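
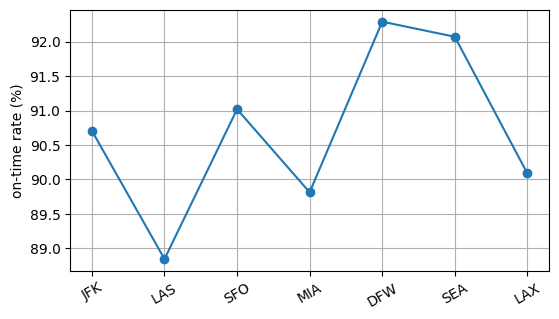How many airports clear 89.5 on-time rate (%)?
6

Above 89.5: JFK, SFO, MIA, DFW, SEA, LAX.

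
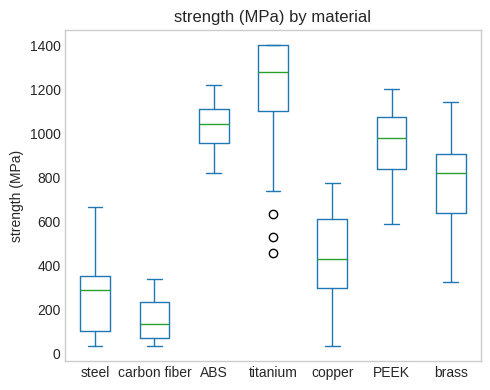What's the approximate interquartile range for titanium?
Q3 ≈ 1400, Q1 ≈ 1100; IQR ≈ 300.

≈ 300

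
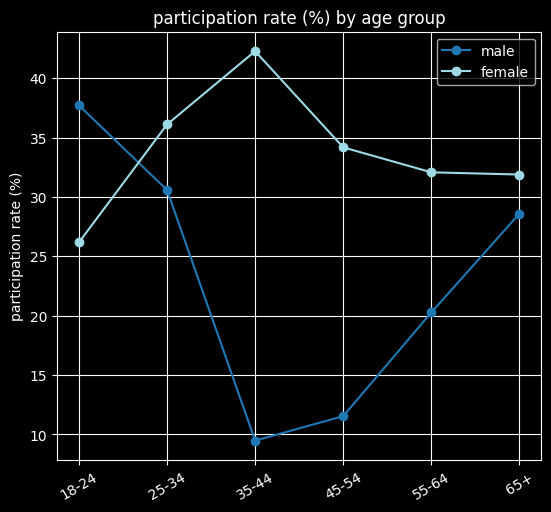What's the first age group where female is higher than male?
25-34

18-24: female ≈ 25 vs male ≈ 40 (not yet); 25-34: female ≈ 35 vs male ≈ 30 (first crossover).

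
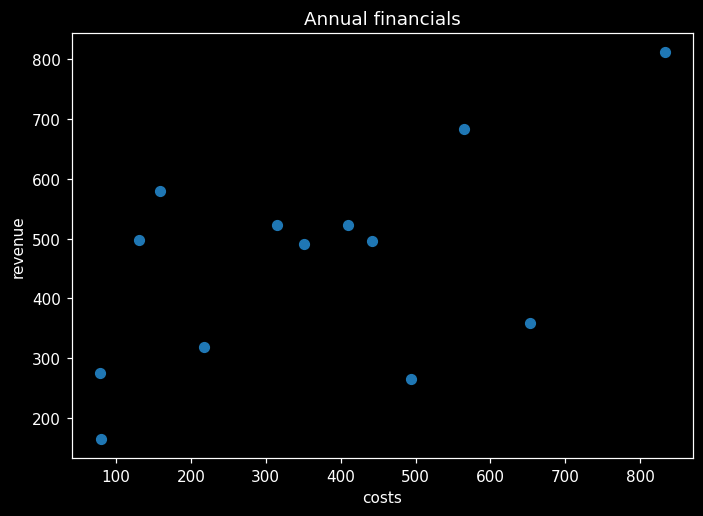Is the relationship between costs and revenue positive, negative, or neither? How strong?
positive, moderate

Points are positively correlated; moderate (|r| ≈ 0.6).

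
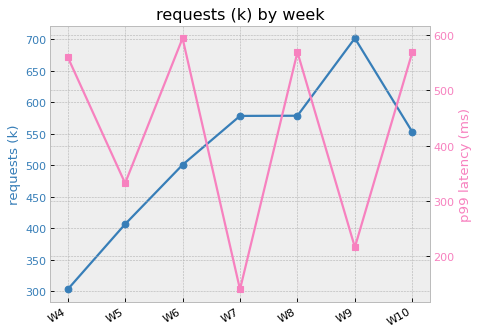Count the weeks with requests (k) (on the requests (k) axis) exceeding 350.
Above 350: W5, W6, W7, W8, W9, W10.

6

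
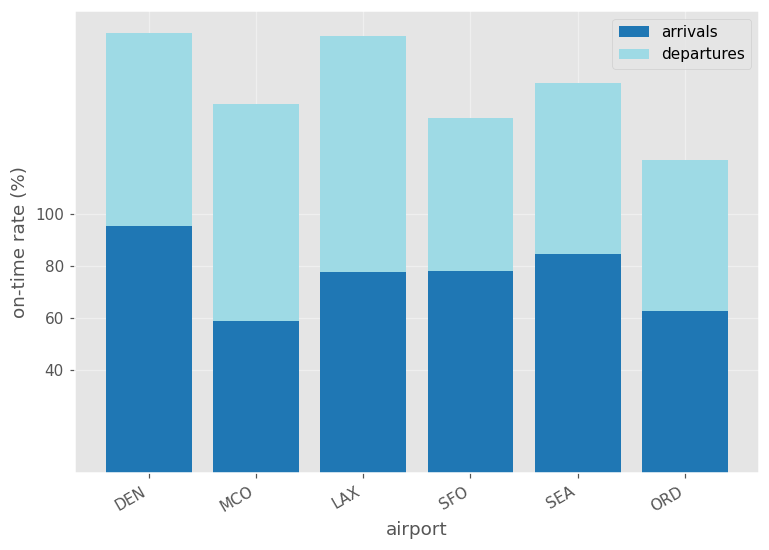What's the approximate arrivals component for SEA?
≈ 80

arrivals top ≈ 80, bottom ≈ 0; segment ≈ 80.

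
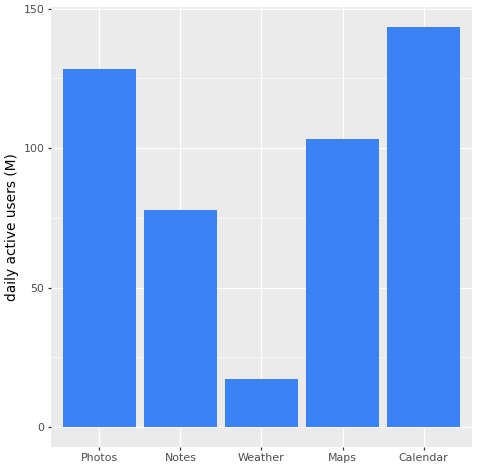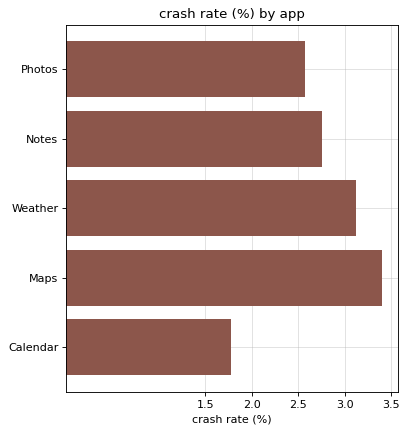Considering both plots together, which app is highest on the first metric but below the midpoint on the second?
Calendar

Chart 2 median crash rate (%) ≈ 3; below-median apps: Photos, Calendar. Among those, Calendar has the highest daily active users (M) (≈ 140).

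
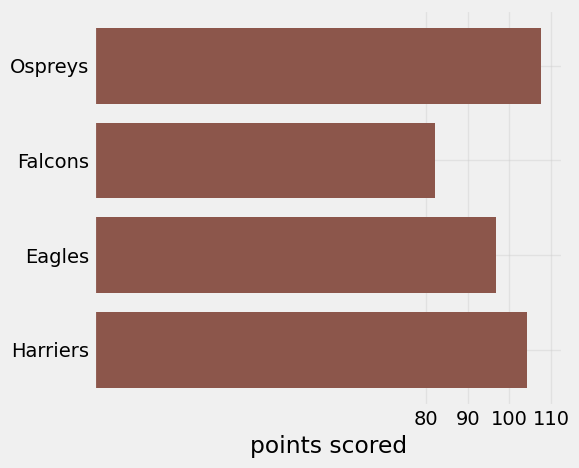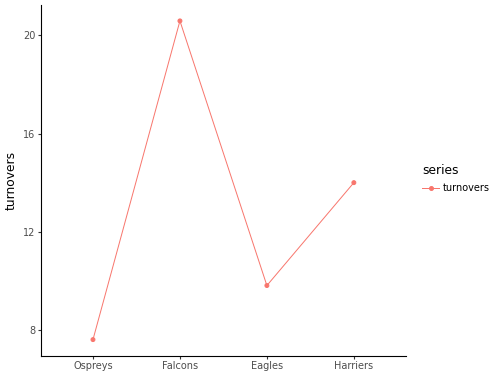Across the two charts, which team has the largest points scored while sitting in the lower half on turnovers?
Chart 2 median turnovers ≈ 12; below-median teams: Ospreys, Eagles. Among those, Ospreys has the highest points scored (≈ 110).

Ospreys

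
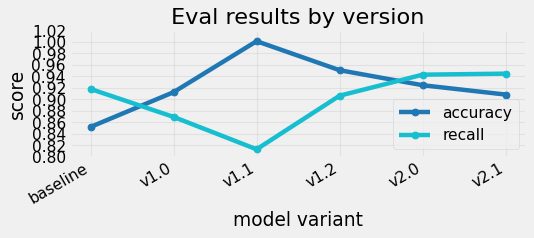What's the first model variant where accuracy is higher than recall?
baseline: accuracy ≈ 0.86 vs recall ≈ 0.92 (not yet); v1.0: accuracy ≈ 0.92 vs recall ≈ 0.86 (first crossover).

v1.0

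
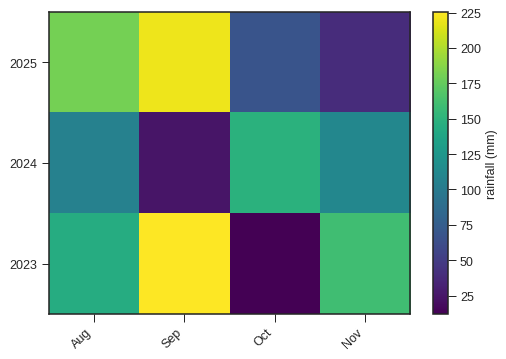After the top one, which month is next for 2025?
Aug

Top 3 for 2025: Sep ≈ 220, Aug ≈ 180, Oct ≈ 60.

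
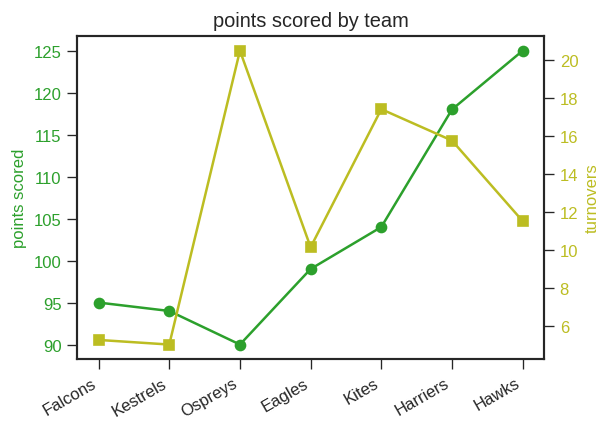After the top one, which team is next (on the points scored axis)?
Top 3 (on the points scored axis): Hawks ≈ 125, Harriers ≈ 120, Kites ≈ 105.

Harriers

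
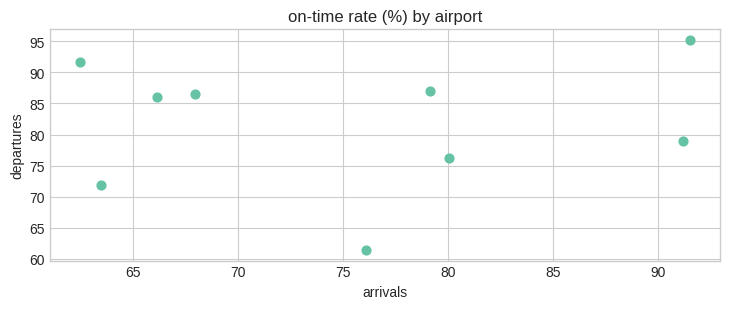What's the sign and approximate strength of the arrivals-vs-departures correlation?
Points are roughly uncorrelated; weak (|r| ≈ 0.1).

no clear correlation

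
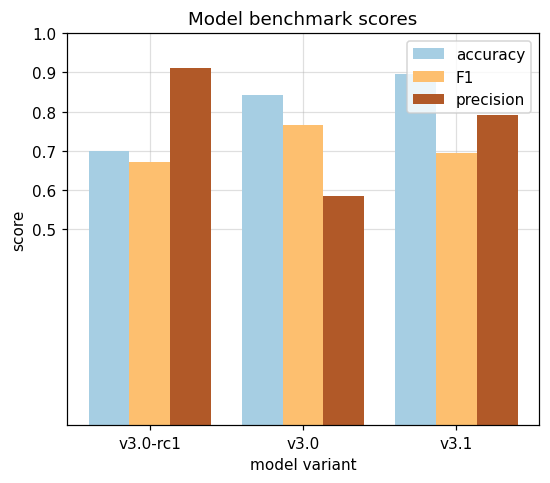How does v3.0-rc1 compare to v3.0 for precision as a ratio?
v3.0-rc1 ≈ 0.9, v3.0 ≈ 0.6; 0.9/0.6 ≈ 1.5.

≈ 1.5×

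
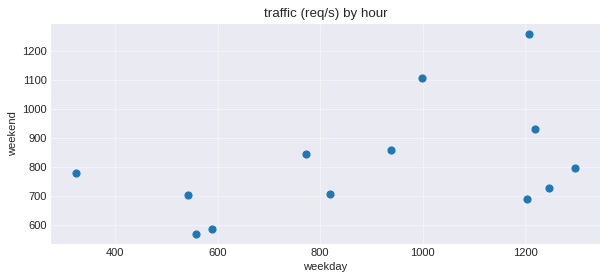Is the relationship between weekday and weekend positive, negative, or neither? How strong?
Points are positively correlated; moderate (|r| ≈ 0.5).

positive, moderate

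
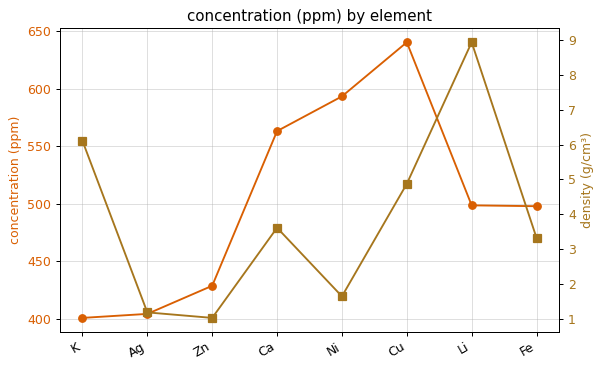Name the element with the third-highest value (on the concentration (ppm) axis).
Top 4 (on the concentration (ppm) axis): Cu ≈ 640, Ni ≈ 600, Ca ≈ 560, Li ≈ 500.

Ca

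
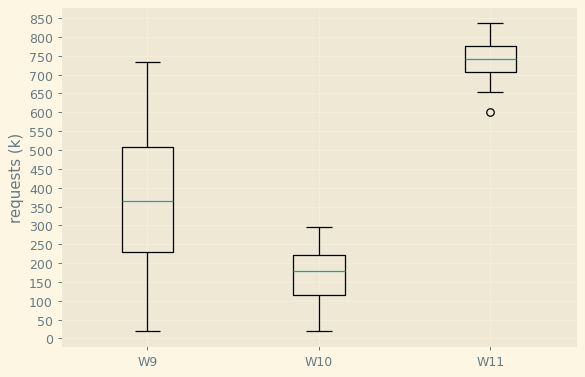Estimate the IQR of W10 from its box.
Q3 ≈ 200, Q1 ≈ 100; IQR ≈ 100.

≈ 100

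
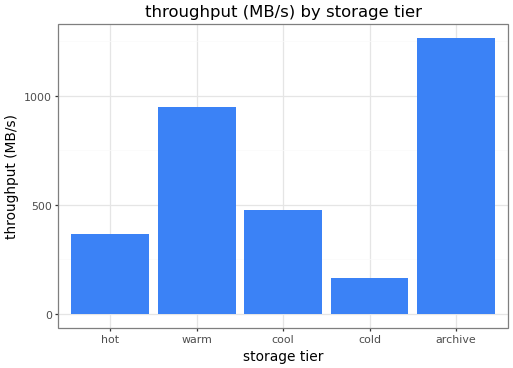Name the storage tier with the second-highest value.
warm

Top 3: archive ≈ 1200, warm ≈ 1000, cool ≈ 400.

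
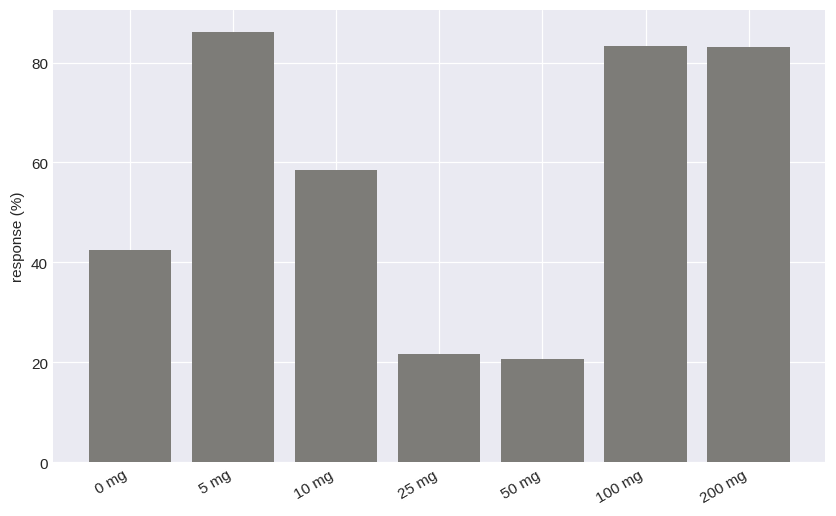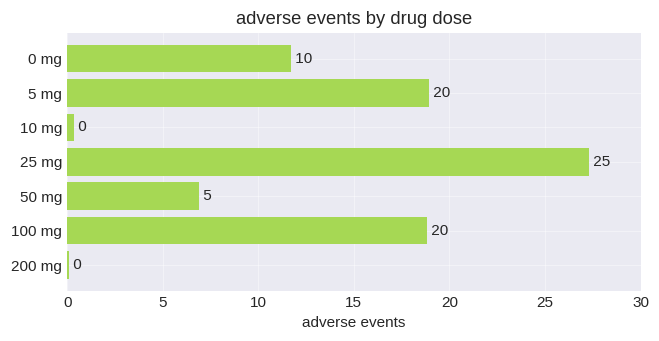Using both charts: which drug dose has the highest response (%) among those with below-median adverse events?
200 mg

Chart 2 median adverse events ≈ 10; below-median drug doses: 10 mg, 50 mg, 200 mg. Among those, 200 mg has the highest response (%) (≈ 80).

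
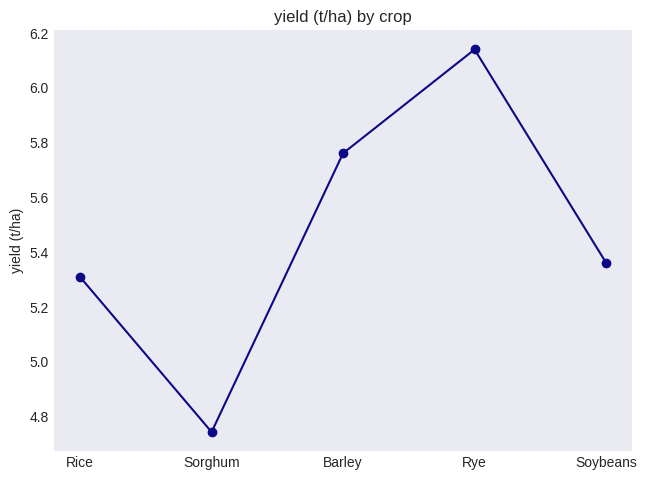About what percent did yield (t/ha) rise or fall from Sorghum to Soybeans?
Sorghum ≈ 4.8, Soybeans ≈ 5.4; (5.4 − 4.8) / 4.8 ≈ +12.5%.

≈ +12.5%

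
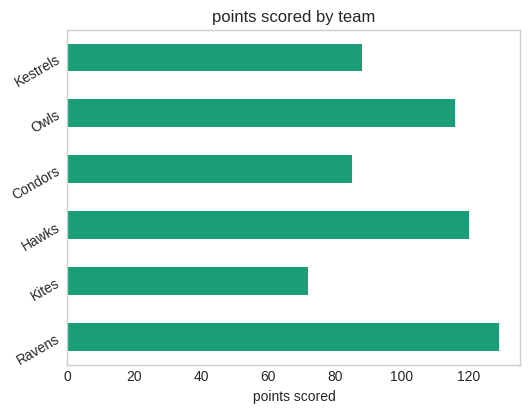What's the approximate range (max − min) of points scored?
Max Ravens ≈ 120, min Kites ≈ 80; range ≈ 40.

≈ 40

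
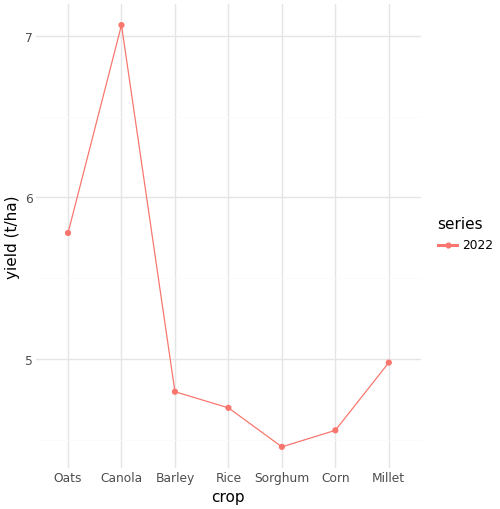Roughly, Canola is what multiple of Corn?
≈ 1.56×

Canola ≈ 7.0, Corn ≈ 4.5; 7.0/4.5 ≈ 1.56.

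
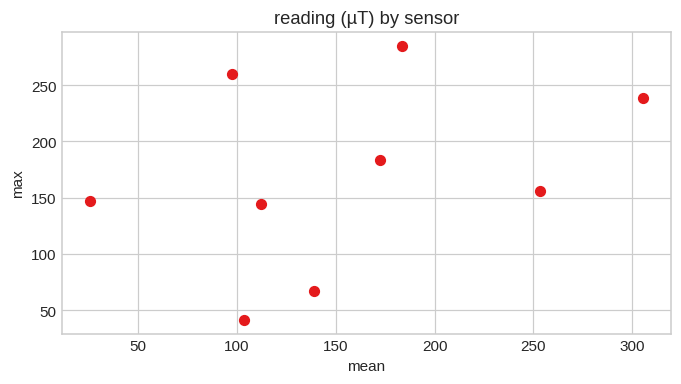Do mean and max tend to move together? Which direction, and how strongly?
Points are positively correlated; weak (|r| ≈ 0.3).

positive, weak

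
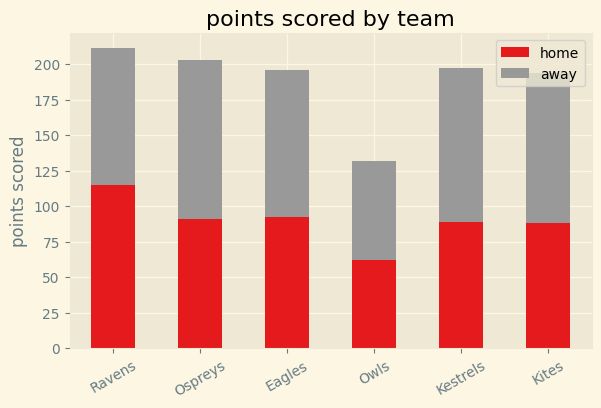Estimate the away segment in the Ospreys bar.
away top ≈ 200, bottom ≈ 100; segment ≈ 100.

≈ 100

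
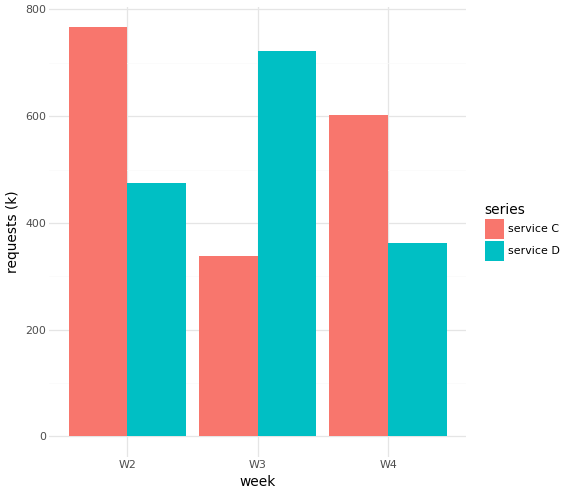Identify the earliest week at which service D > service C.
W3

W2: service D ≈ 500 vs service C ≈ 800 (not yet); W3: service D ≈ 700 vs service C ≈ 300 (first crossover).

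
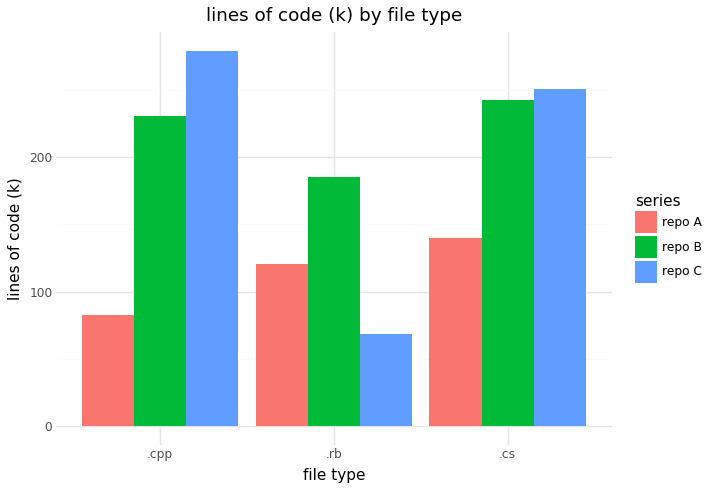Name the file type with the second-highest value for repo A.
.rb

Top 3 for repo A: .cs ≈ 150, .rb ≈ 125, .cpp ≈ 75.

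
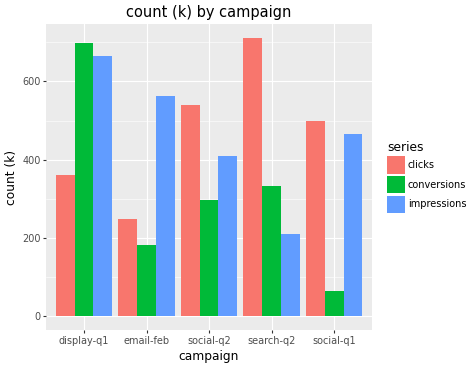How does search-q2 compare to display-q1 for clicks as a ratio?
≈ 1.75×

search-q2 ≈ 700, display-q1 ≈ 400; 700/400 ≈ 1.75.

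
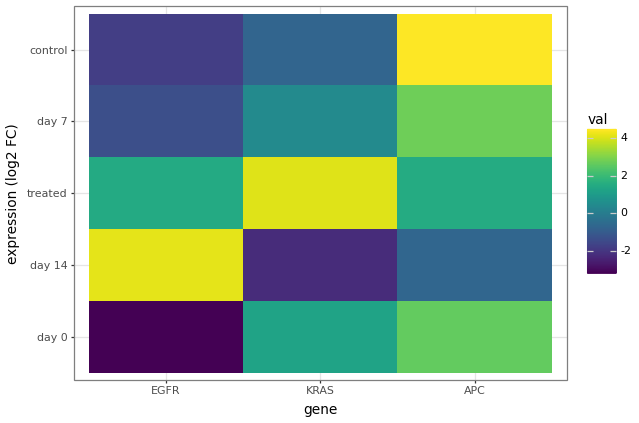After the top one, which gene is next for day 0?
Top 3 for day 0: APC ≈ 3, KRAS ≈ 1, EGFR ≈ -3.

KRAS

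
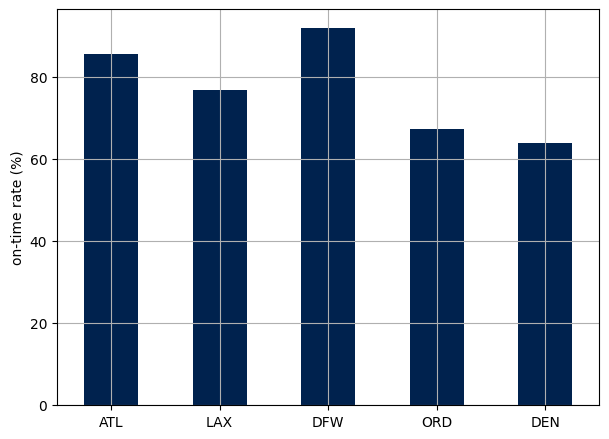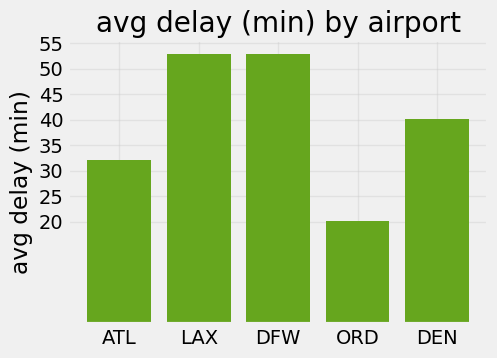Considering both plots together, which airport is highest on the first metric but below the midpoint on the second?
Chart 2 median avg delay (min) ≈ 40; below-median airports: ATL, ORD. Among those, ATL has the highest on-time rate (%) (≈ 90).

ATL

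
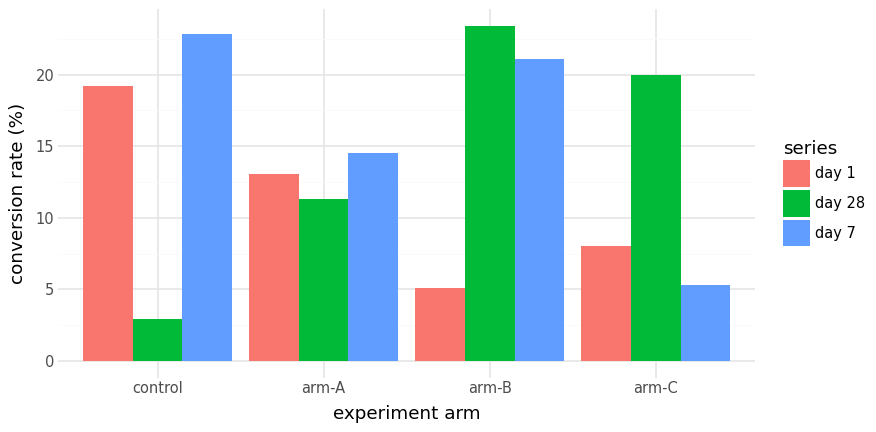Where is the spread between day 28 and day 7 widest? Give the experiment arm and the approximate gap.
control, ≈ 20 %

control: day 28 ≈ 2, day 7 ≈ 22 → gap ≈ 20. Next-largest (arm-C) is only ≈ 14.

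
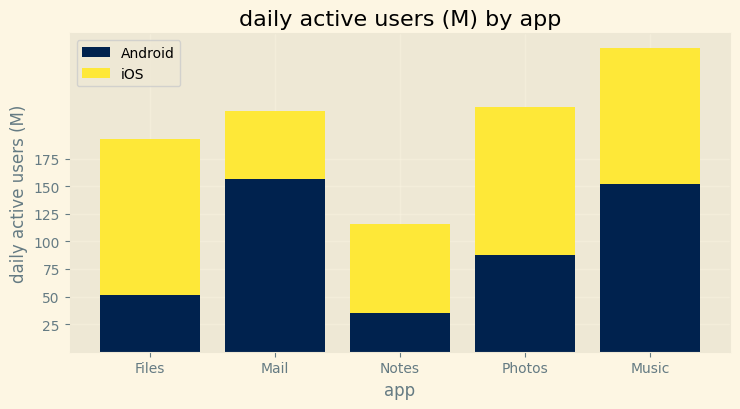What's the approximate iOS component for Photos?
≈ 150

iOS top ≈ 225, bottom ≈ 75; segment ≈ 150.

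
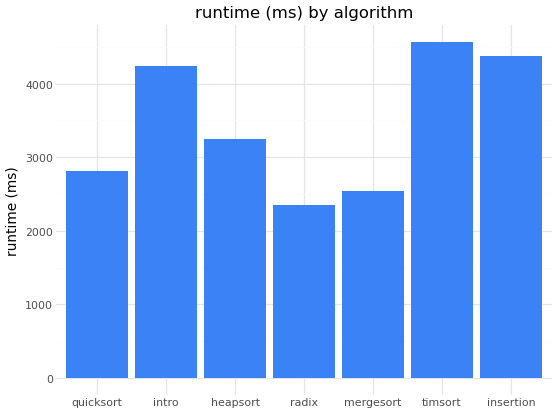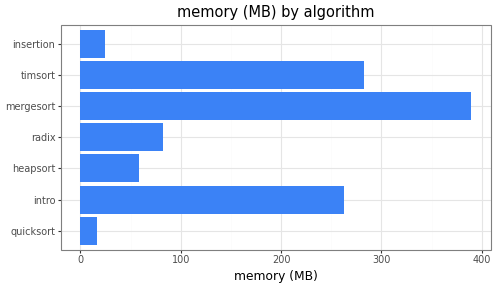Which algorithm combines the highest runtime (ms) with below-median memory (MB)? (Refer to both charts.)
insertion

Chart 2 median memory (MB) ≈ 100; below-median algorithms: quicksort, heapsort, insertion. Among those, insertion has the highest runtime (ms) (≈ 4500).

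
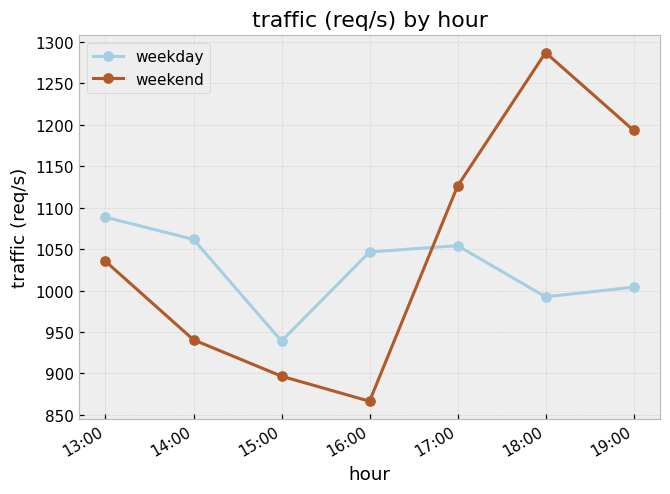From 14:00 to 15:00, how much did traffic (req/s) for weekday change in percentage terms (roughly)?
≈ -9.5%

14:00 ≈ 1050, 15:00 ≈ 950; (950 − 1050) / 1050 ≈ -9.5%.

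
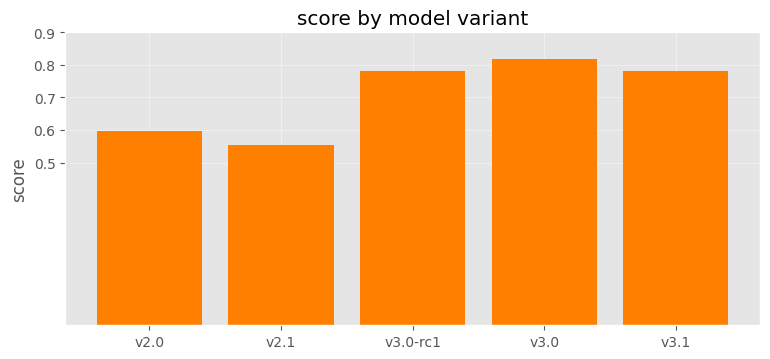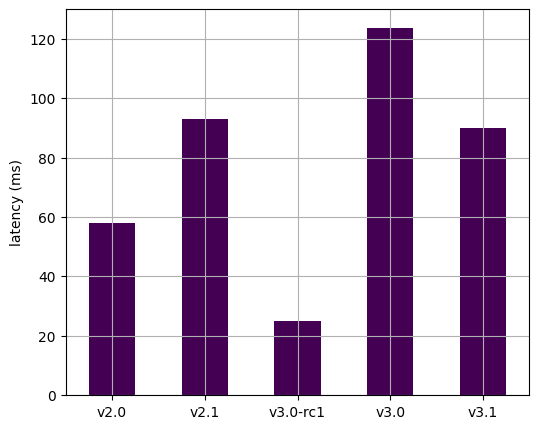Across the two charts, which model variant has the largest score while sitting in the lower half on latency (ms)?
v3.0-rc1

Chart 2 median latency (ms) ≈ 80; below-median model variants: v2.0, v3.0-rc1. Among those, v3.0-rc1 has the highest score (≈ 0.8).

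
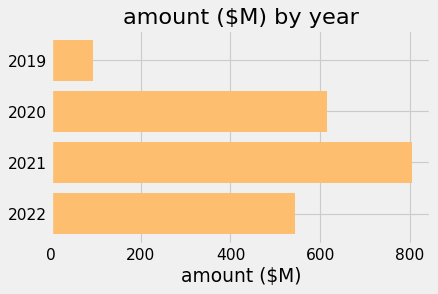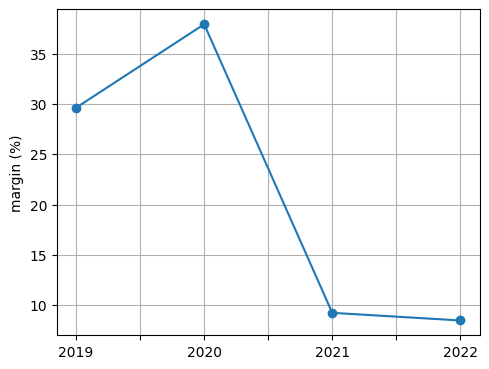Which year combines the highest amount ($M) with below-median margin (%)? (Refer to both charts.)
Chart 2 median margin (%) ≈ 20; below-median years: 2021, 2022. Among those, 2021 has the highest amount ($M) (≈ 800).

2021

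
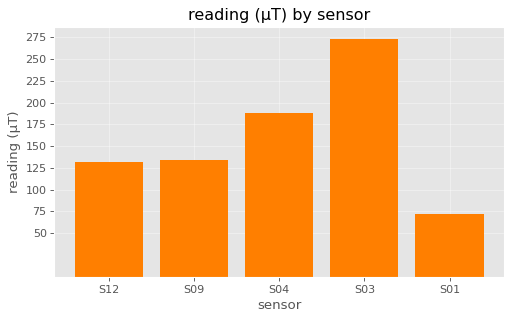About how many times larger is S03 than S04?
S03 ≈ 275, S04 ≈ 200; 275/200 ≈ 1.38.

≈ 1.38×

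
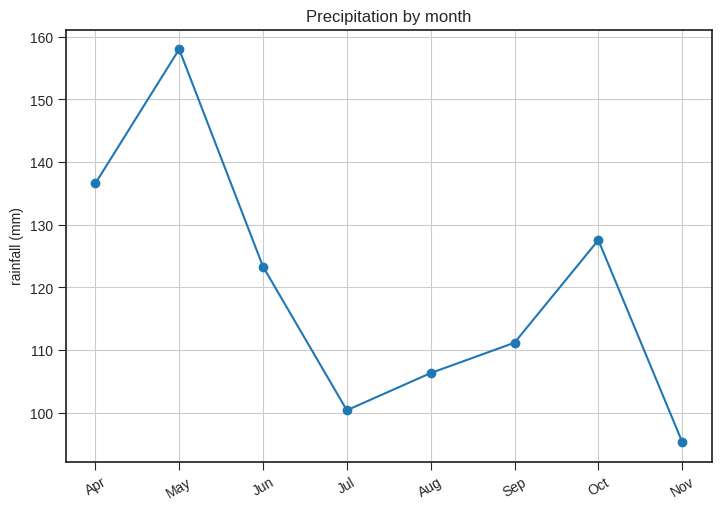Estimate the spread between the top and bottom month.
Max May ≈ 160, min Nov ≈ 100; range ≈ 60.

≈ 60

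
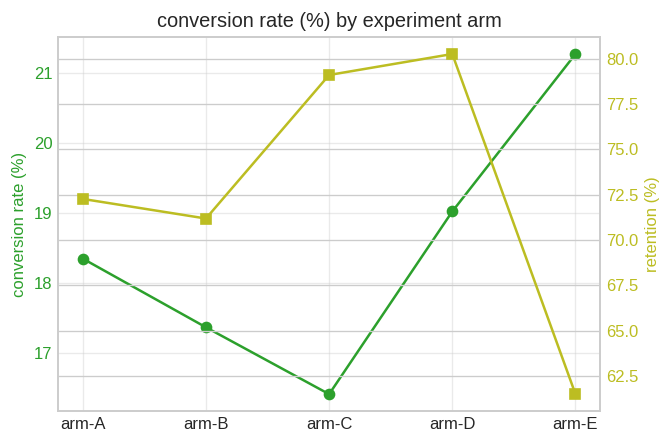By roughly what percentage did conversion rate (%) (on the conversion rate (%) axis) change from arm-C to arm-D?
≈ +15.2%

arm-C ≈ 16.5, arm-D ≈ 19.0; (19.0 − 16.5) / 16.5 ≈ +15.2%.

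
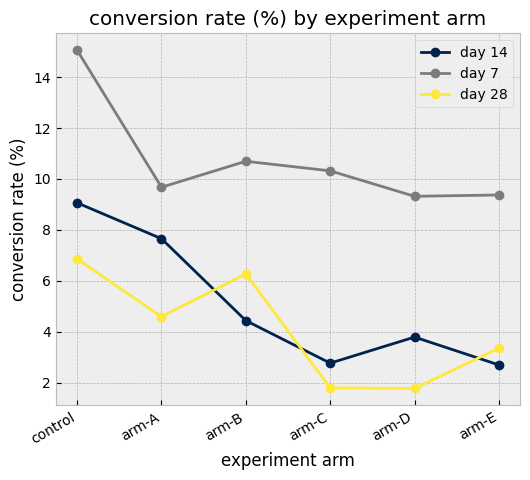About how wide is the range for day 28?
≈ 4

Max control ≈ 6, min arm-D ≈ 2; range ≈ 4.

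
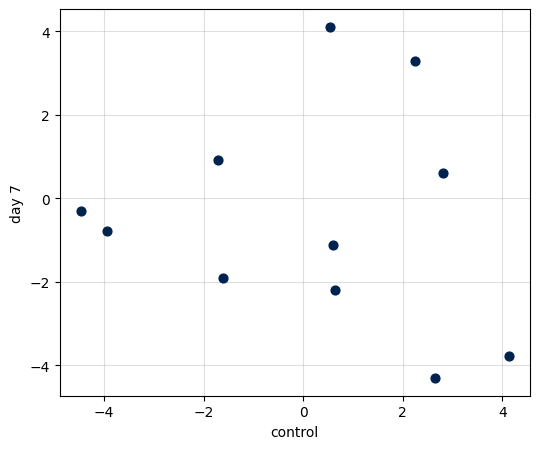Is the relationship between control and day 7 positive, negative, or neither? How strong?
no clear correlation

Points are roughly uncorrelated; weak (|r| ≈ 0.1).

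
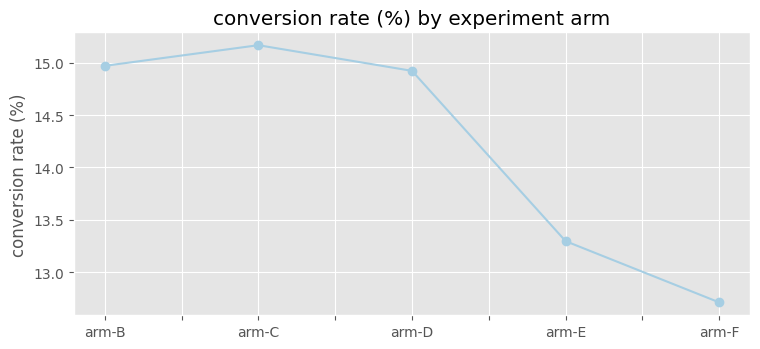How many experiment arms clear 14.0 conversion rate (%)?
Above 14.0: arm-B, arm-C, arm-D.

3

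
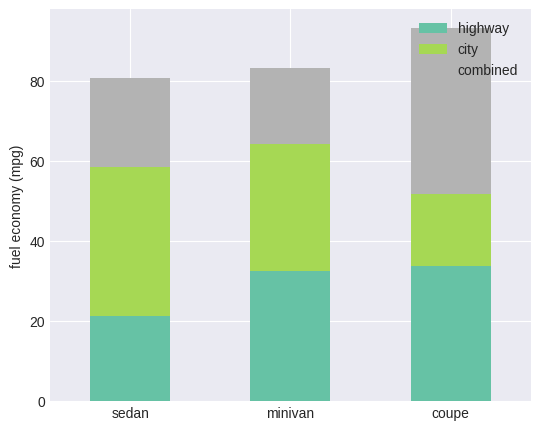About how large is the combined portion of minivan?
combined top ≈ 80, bottom ≈ 60; segment ≈ 20.

≈ 20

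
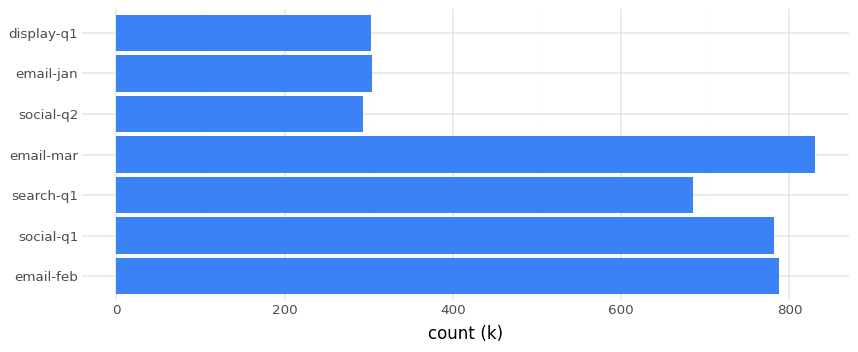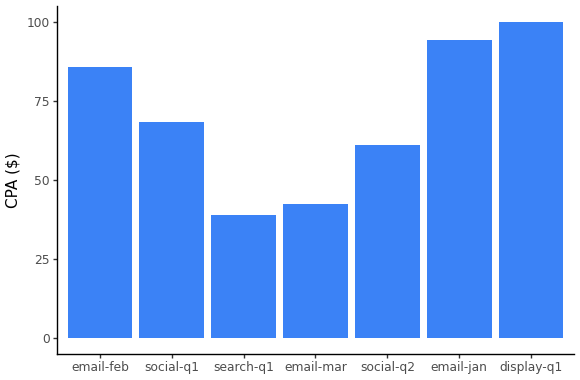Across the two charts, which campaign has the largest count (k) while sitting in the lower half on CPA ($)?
Chart 2 median CPA ($) ≈ 70; below-median campaigns: search-q1, email-mar, social-q2. Among those, email-mar has the highest count (k) (≈ 800).

email-mar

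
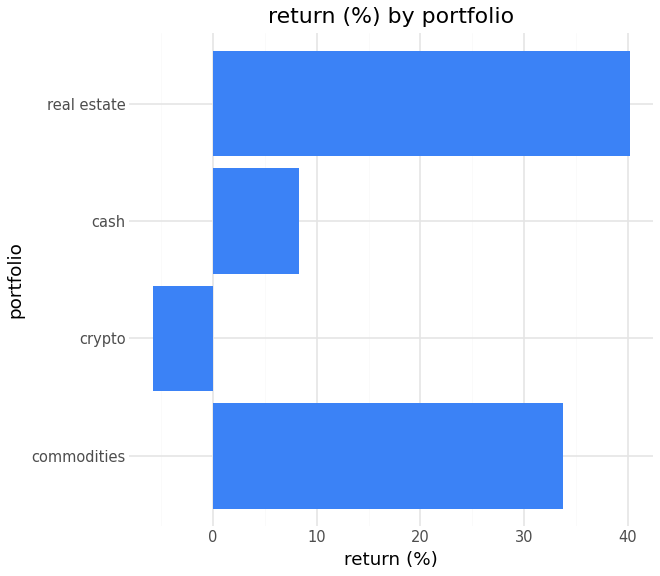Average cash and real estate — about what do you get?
≈ 25

(10 + 40) / 2 ≈ 25.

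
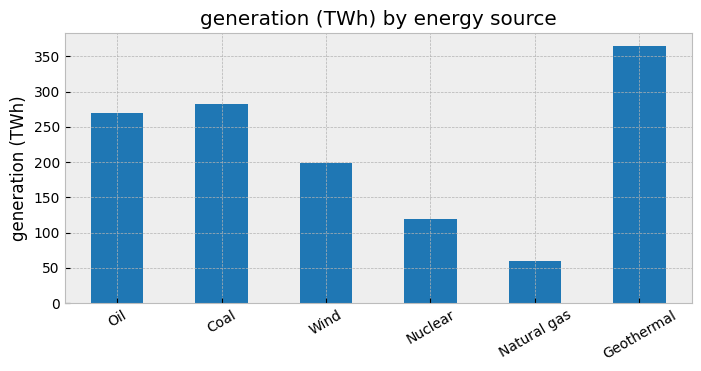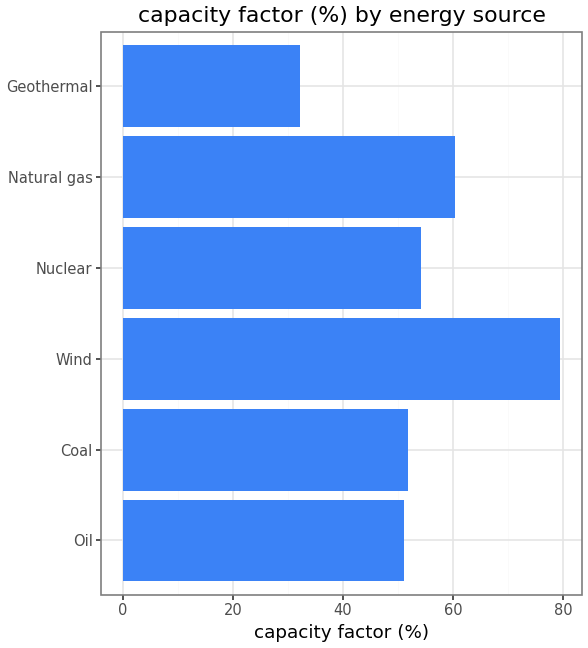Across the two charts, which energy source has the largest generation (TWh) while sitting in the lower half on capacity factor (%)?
Chart 2 median capacity factor (%) ≈ 50; below-median energy sources: Oil, Coal, Geothermal. Among those, Geothermal has the highest generation (TWh) (≈ 350).

Geothermal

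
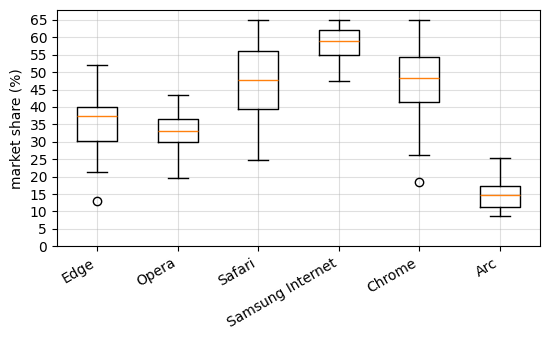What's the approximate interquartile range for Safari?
≈ 15

Q3 ≈ 55, Q1 ≈ 40; IQR ≈ 15.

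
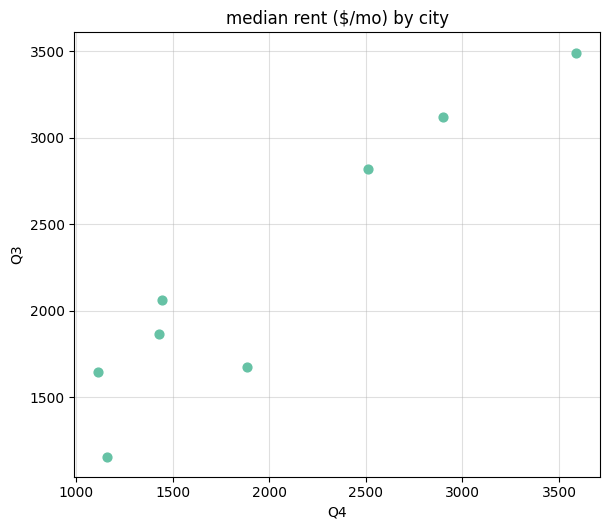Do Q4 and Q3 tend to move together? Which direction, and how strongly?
Points are positively correlated; strong (|r| ≈ 0.9).

positive, strong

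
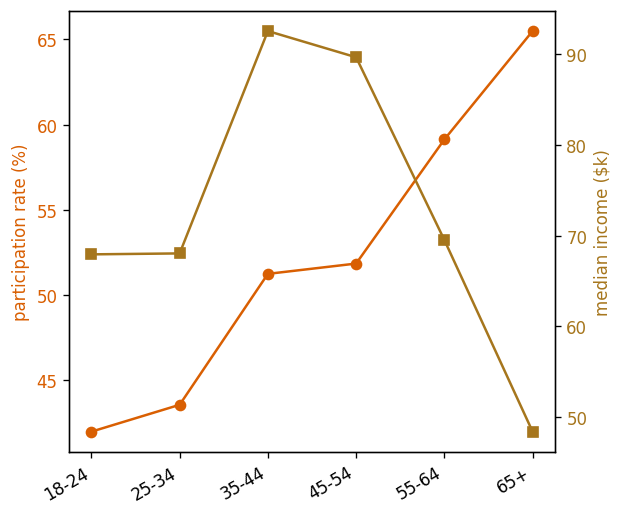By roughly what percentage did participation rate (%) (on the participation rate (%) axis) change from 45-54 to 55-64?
≈ +15.4%

45-54 ≈ 52, 55-64 ≈ 60; (60 − 52) / 52 ≈ +15.4%.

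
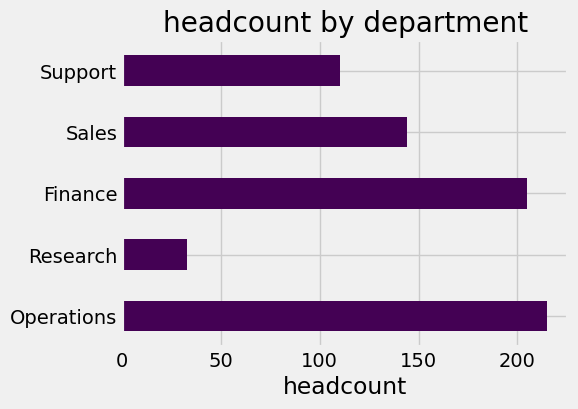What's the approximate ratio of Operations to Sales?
≈ 1.57×

Operations ≈ 220, Sales ≈ 140; 220/140 ≈ 1.57.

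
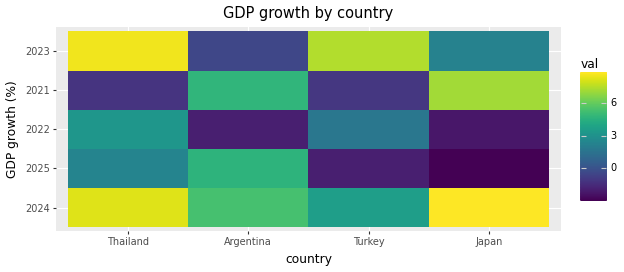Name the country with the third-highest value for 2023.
Japan

Top 4 for 2023: Thailand ≈ 8, Turkey ≈ 7, Japan ≈ 2, Argentina ≈ 0.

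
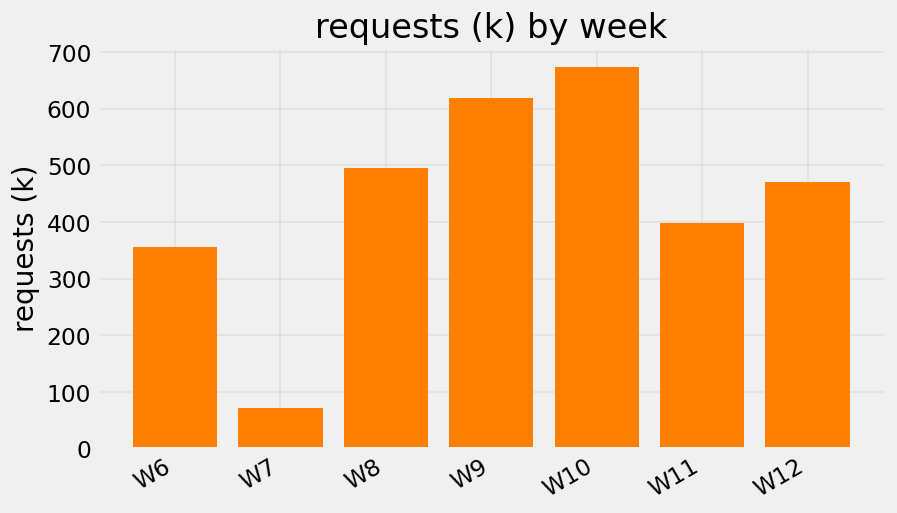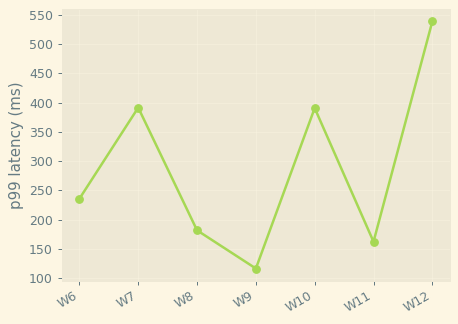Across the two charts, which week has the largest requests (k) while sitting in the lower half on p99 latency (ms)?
Chart 2 median p99 latency (ms) ≈ 250; below-median weeks: W8, W9, W11. Among those, W9 has the highest requests (k) (≈ 600).

W9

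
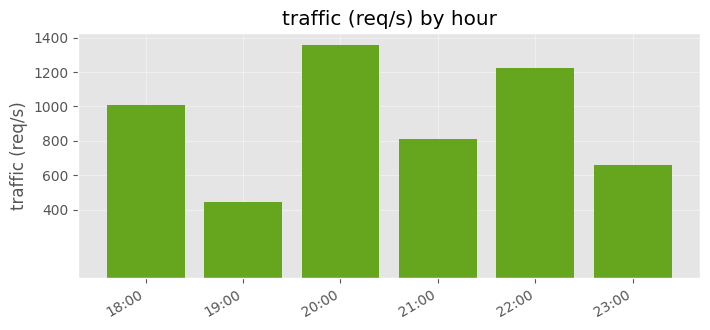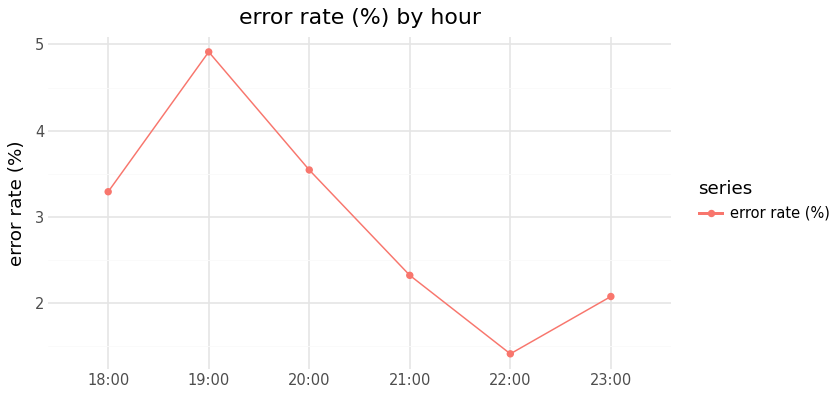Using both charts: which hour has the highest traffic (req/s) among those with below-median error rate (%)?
22:00

Chart 2 median error rate (%) ≈ 3; below-median hours: 21:00, 22:00, 23:00. Among those, 22:00 has the highest traffic (req/s) (≈ 1200).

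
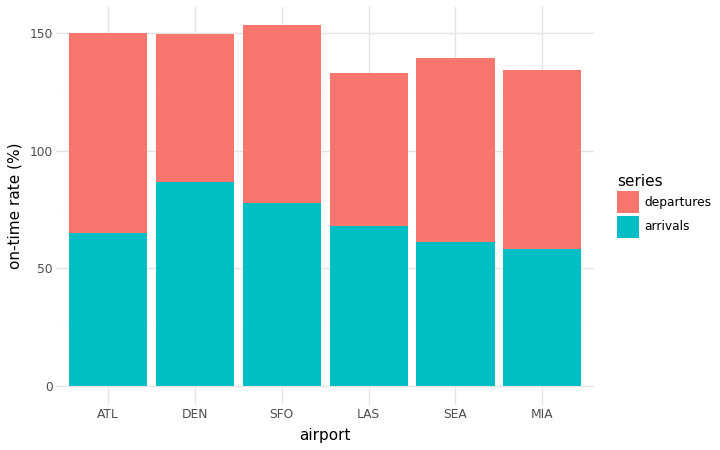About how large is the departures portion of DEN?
≈ 60

departures top ≈ 140, bottom ≈ 80; segment ≈ 60.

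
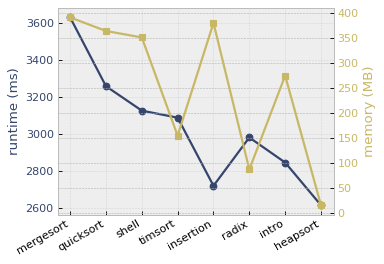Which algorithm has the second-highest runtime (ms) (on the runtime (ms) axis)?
Top 3 (on the runtime (ms) axis): mergesort ≈ 3600, quicksort ≈ 3300, shell ≈ 3100.

quicksort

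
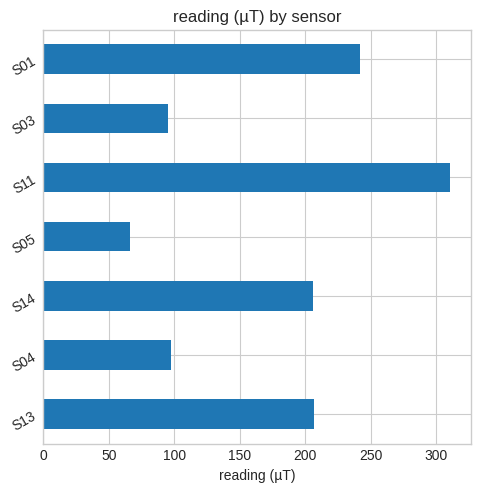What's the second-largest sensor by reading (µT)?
S01

Top 3: S11 ≈ 300, S01 ≈ 250, S13 ≈ 200.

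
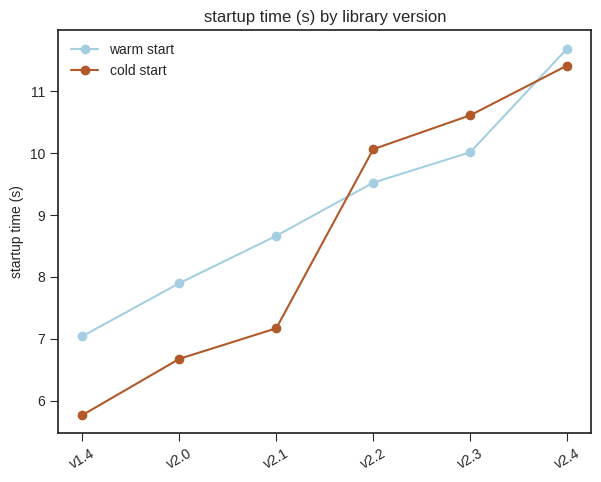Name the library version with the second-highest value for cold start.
v2.3

Top 3 for cold start: v2.4 ≈ 11.5, v2.3 ≈ 10.5, v2.2 ≈ 10.0.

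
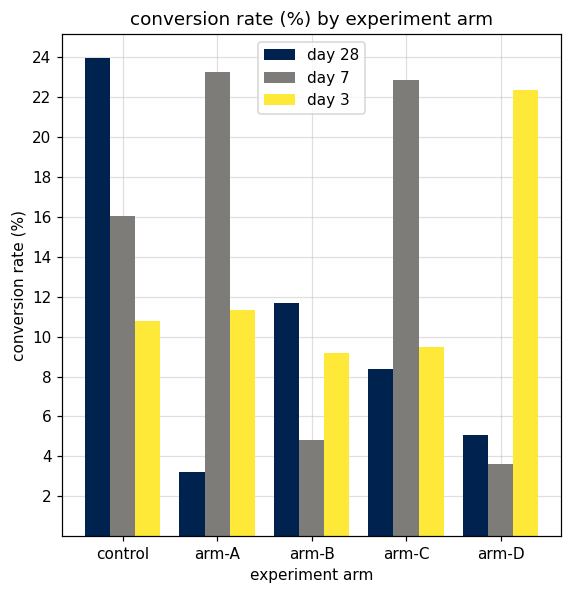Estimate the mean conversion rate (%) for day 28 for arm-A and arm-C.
≈ 6

(4 + 8) / 2 ≈ 6.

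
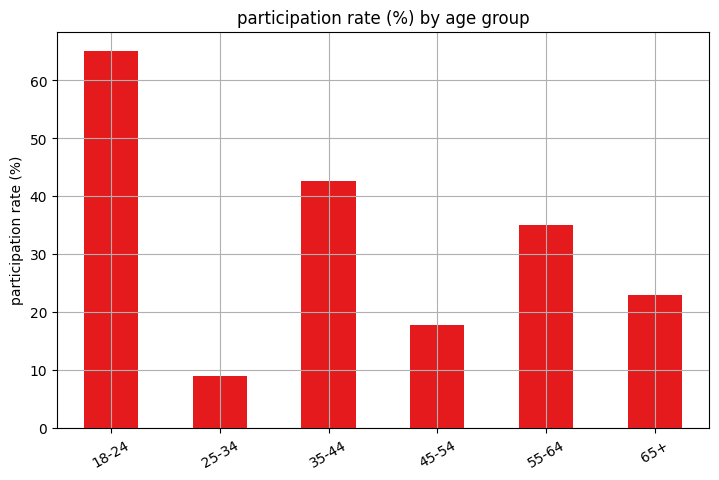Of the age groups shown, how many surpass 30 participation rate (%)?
3

Above 30: 18-24, 35-44, 55-64.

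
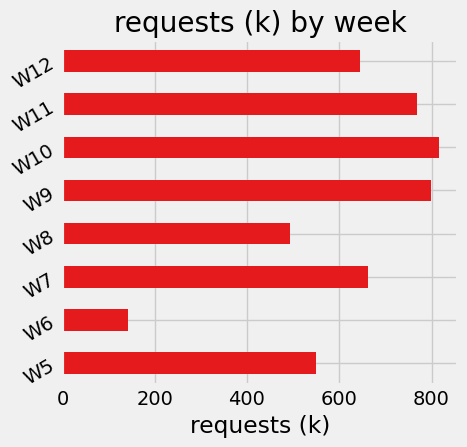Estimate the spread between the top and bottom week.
≈ 700

Max W10 ≈ 800, min W6 ≈ 100; range ≈ 700.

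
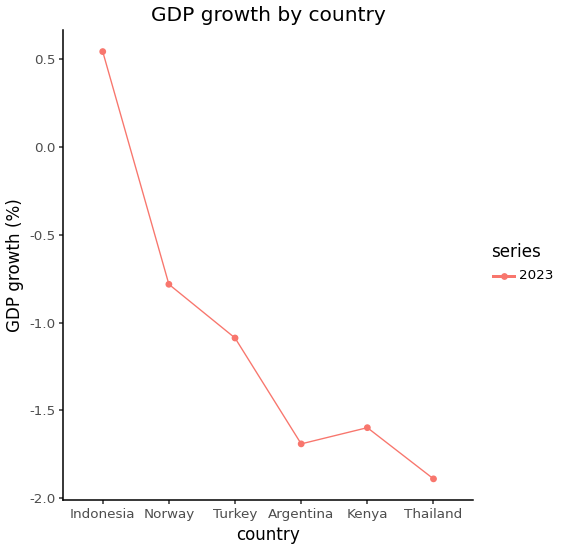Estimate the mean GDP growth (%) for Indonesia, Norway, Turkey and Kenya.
≈ -0.75

(0.5 + -1.0 + -1.0 + -1.5) / 4 ≈ -0.75.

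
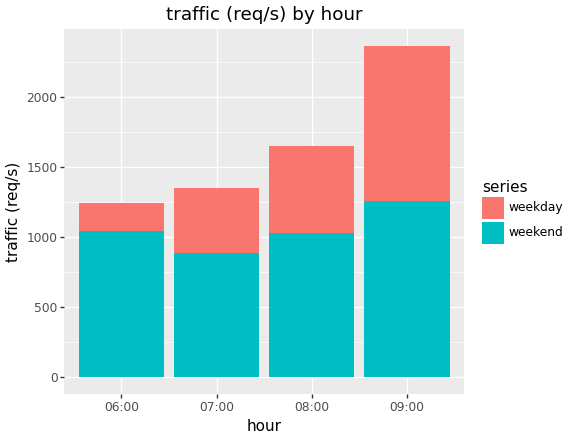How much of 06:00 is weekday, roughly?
≈ 200

weekday top ≈ 1200, bottom ≈ 1000; segment ≈ 200.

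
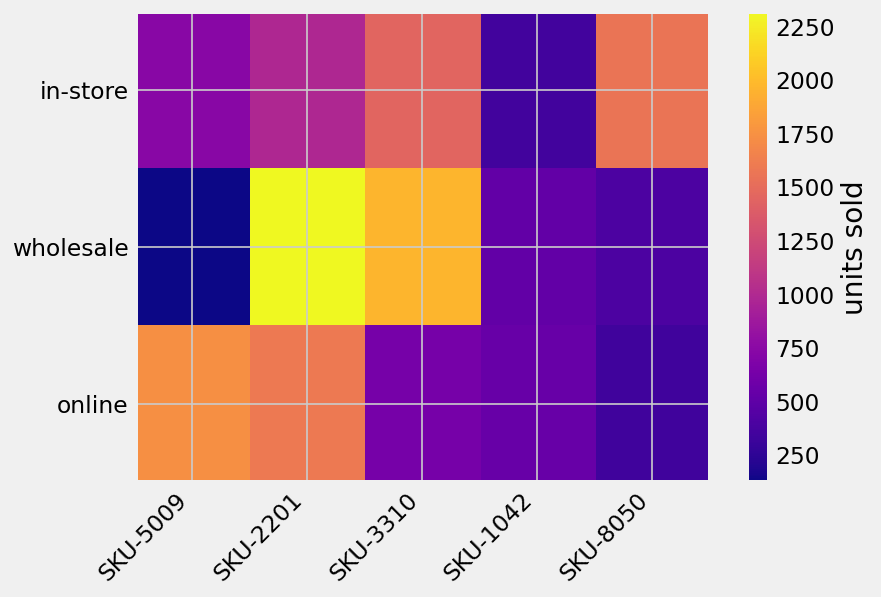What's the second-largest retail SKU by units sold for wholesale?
SKU-3310

Top 3 for wholesale: SKU-2201 ≈ 2400, SKU-3310 ≈ 2000, SKU-1042 ≈ 600.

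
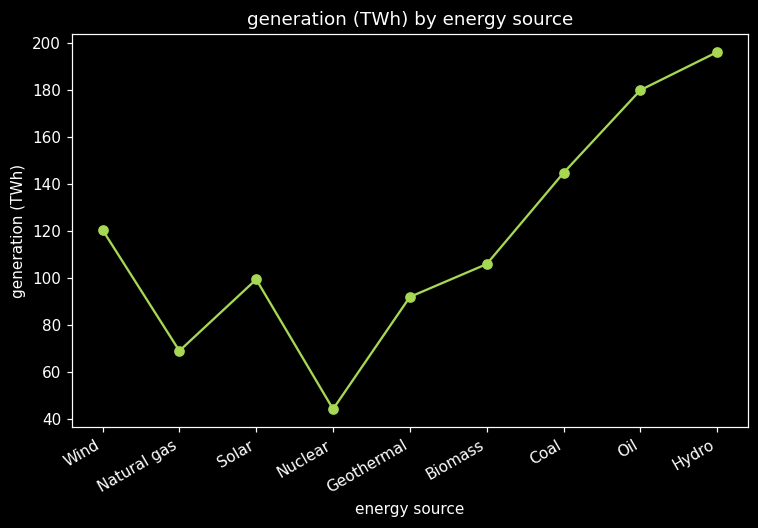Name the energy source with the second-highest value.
Oil

Top 3: Hydro ≈ 200, Oil ≈ 180, Coal ≈ 140.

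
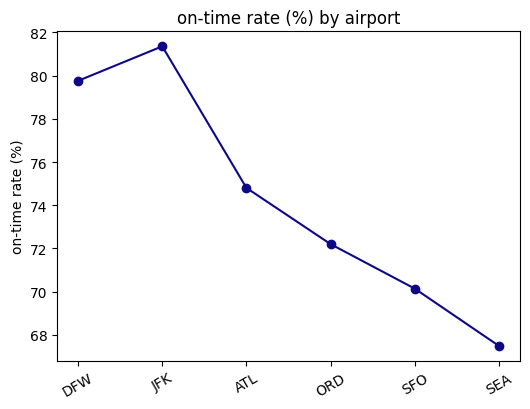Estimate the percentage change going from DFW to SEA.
DFW ≈ 80, SEA ≈ 68; (68 − 80) / 80 ≈ -15%.

≈ -15%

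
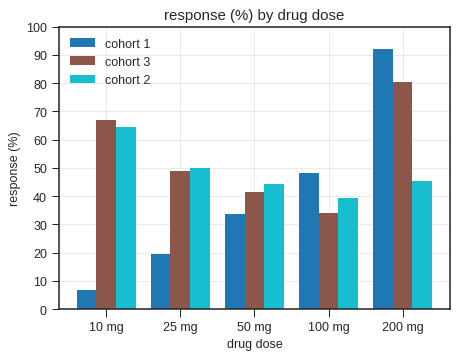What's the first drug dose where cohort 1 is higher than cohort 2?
50 mg: cohort 1 ≈ 30 vs cohort 2 ≈ 40 (not yet); 100 mg: cohort 1 ≈ 50 vs cohort 2 ≈ 40 (first crossover).

100 mg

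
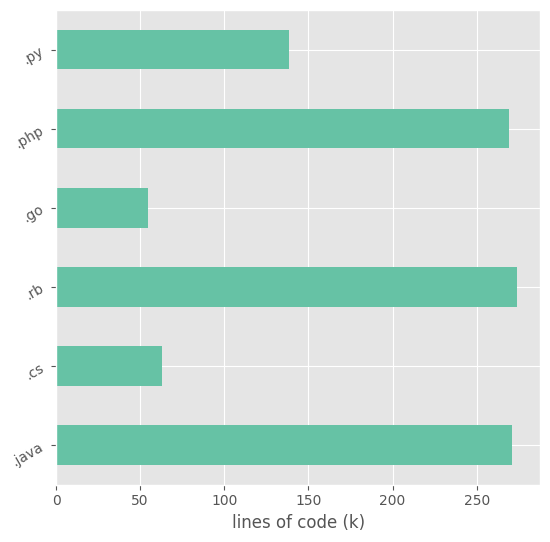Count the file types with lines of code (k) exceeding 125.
4

Above 125: .java, .rb, .php, .py.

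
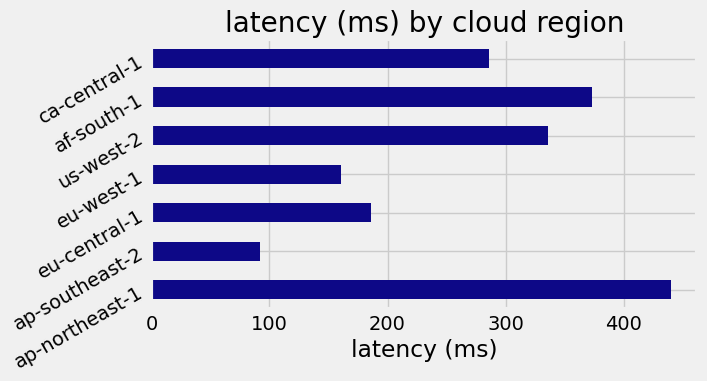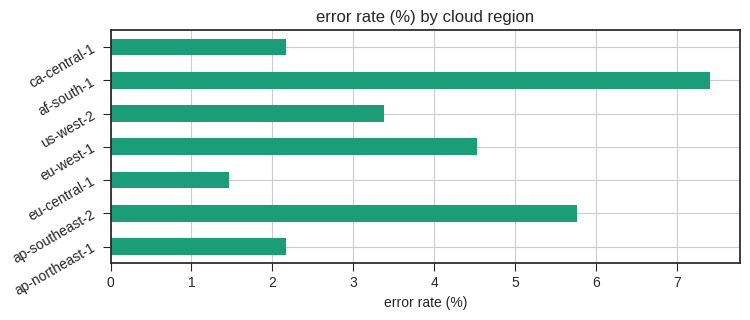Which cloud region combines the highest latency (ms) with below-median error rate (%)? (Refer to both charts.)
Chart 2 median error rate (%) ≈ 3; below-median cloud regions: ap-northeast-1, eu-central-1, ca-central-1. Among those, ap-northeast-1 has the highest latency (ms) (≈ 450).

ap-northeast-1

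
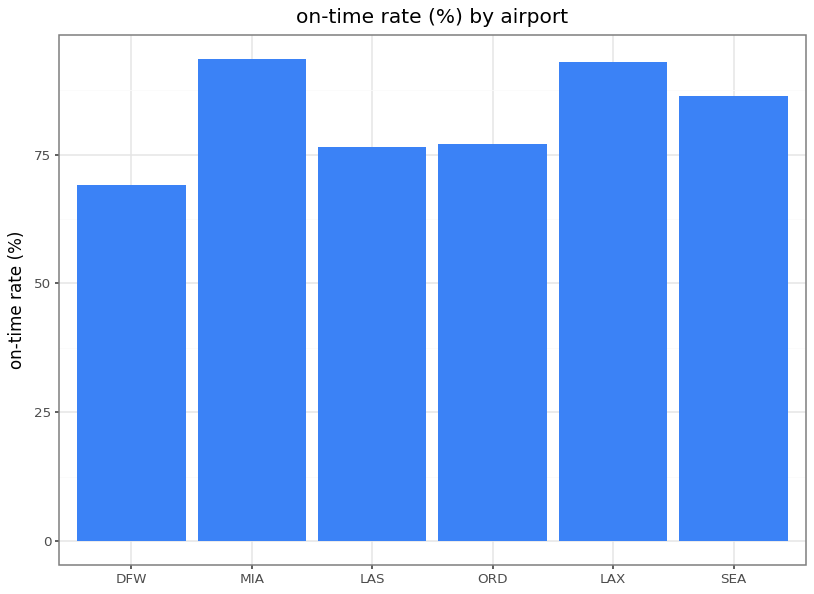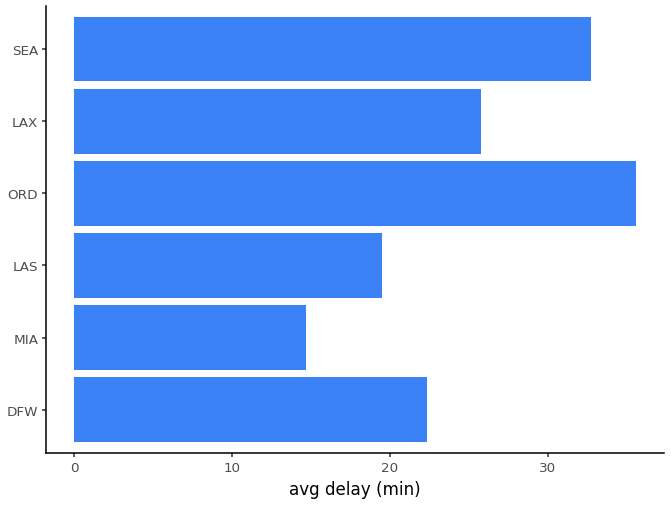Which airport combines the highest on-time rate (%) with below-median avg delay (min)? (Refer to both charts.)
Chart 2 median avg delay (min) ≈ 25; below-median airports: DFW, MIA, LAS. Among those, MIA has the highest on-time rate (%) (≈ 90).

MIA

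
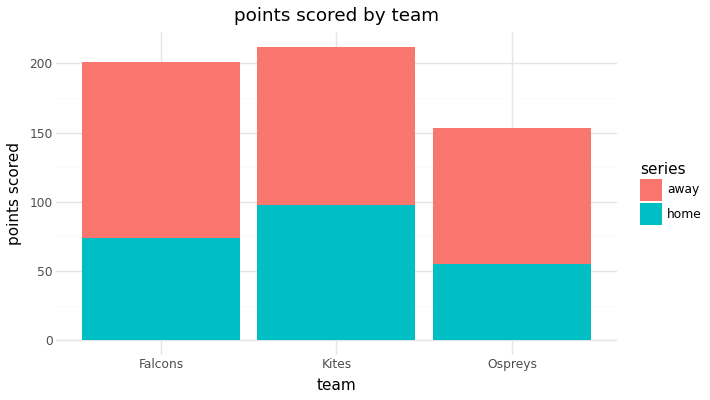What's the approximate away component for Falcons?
≈ 120

away top ≈ 200, bottom ≈ 80; segment ≈ 120.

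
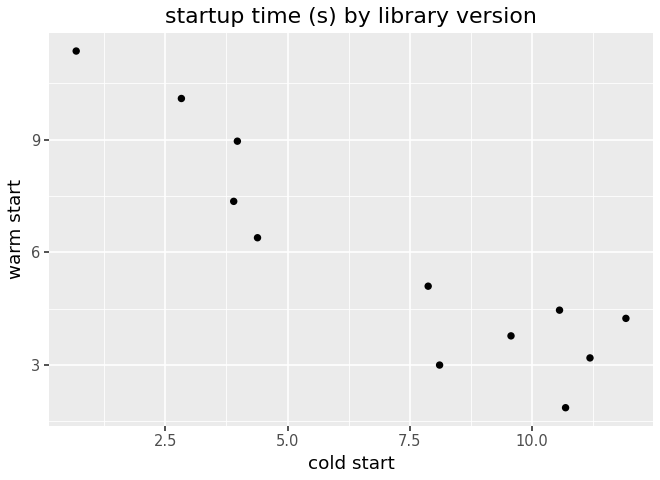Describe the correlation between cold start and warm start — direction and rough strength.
Points are negatively correlated; strong (|r| ≈ 0.9).

negative, strong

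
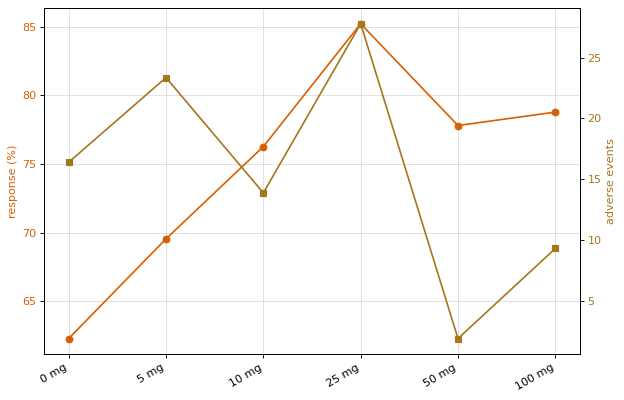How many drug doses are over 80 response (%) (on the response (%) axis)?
Above 80: 25 mg.

1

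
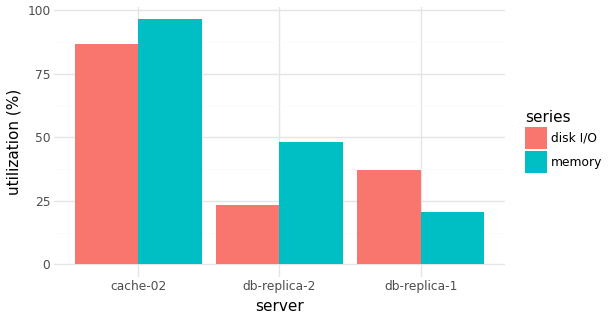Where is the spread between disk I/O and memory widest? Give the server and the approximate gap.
db-replica-2, ≈ 30 %

db-replica-2: disk I/O ≈ 20, memory ≈ 50 → gap ≈ 30. Next-largest (db-replica-1) is only ≈ 20.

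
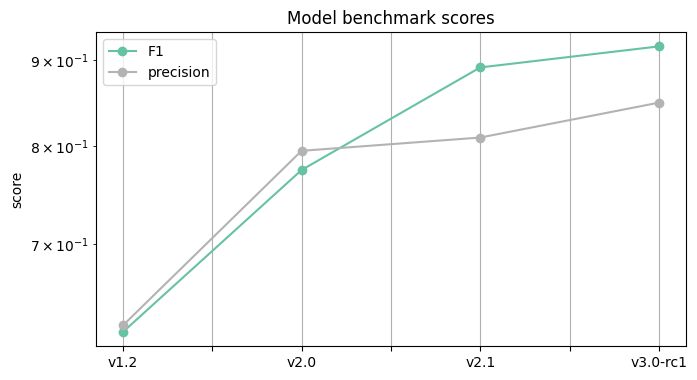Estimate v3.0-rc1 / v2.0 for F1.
v3.0-rc1 ≈ 0.90, v2.0 ≈ 0.75; 0.90/0.75 ≈ 1.2.

≈ 1.2×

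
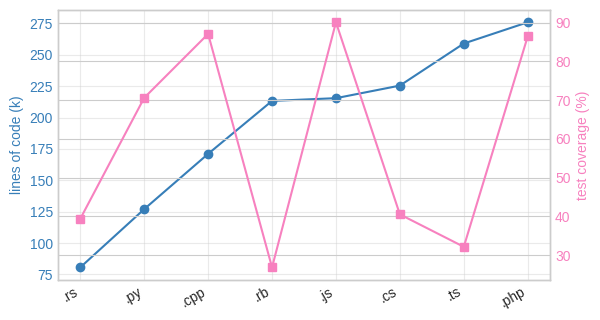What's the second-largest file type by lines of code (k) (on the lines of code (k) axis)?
.ts

Top 3 (on the lines of code (k) axis): .php ≈ 280, .ts ≈ 260, .cs ≈ 220.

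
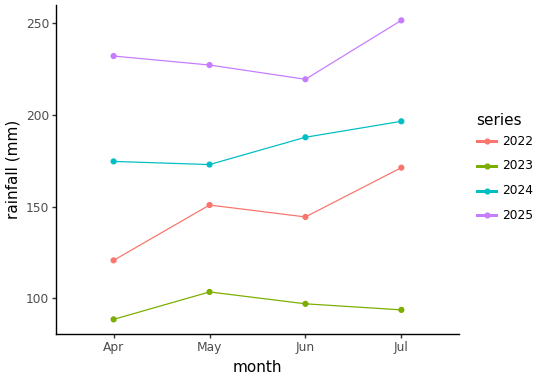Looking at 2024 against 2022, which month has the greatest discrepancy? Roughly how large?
Apr, ≈ 60 mm

Apr: 2024 ≈ 180, 2022 ≈ 120 → gap ≈ 60. Next-largest (Jun) is only ≈ 40.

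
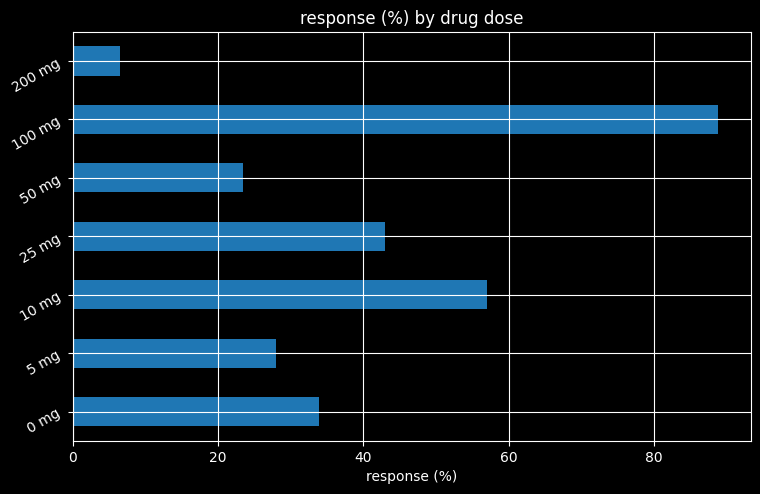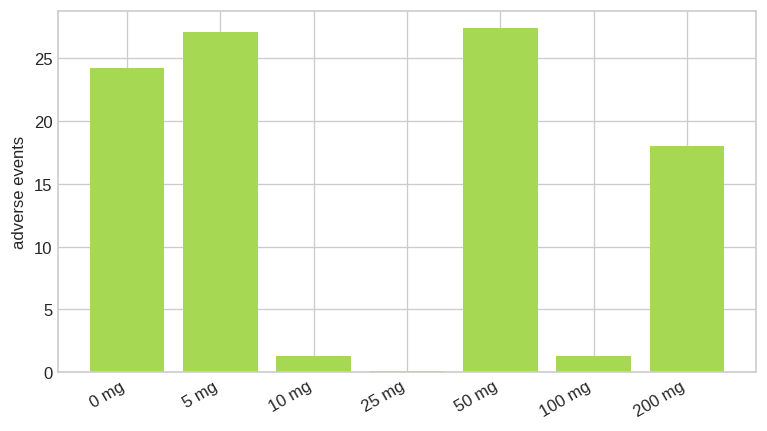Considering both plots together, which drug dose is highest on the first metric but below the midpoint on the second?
Chart 2 median adverse events ≈ 20; below-median drug doses: 10 mg, 25 mg, 100 mg. Among those, 100 mg has the highest response (%) (≈ 90).

100 mg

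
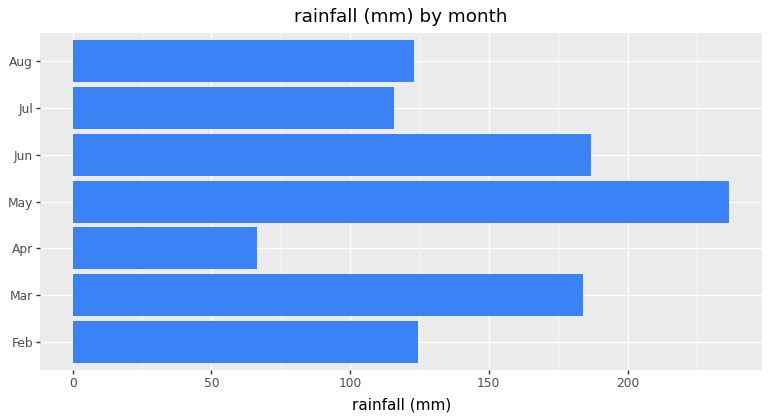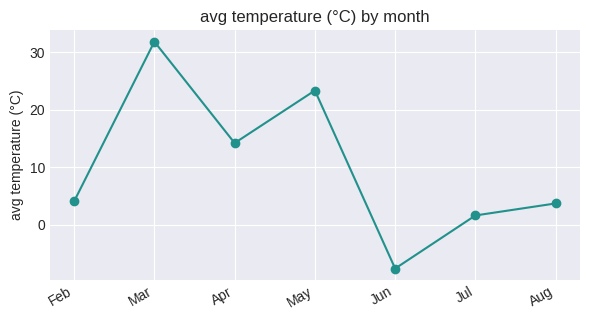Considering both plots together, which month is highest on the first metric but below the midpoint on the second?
Jun

Chart 2 median avg temperature (°C) ≈ 5; below-median months: Jun, Jul, Aug. Among those, Jun has the highest rainfall (mm) (≈ 175).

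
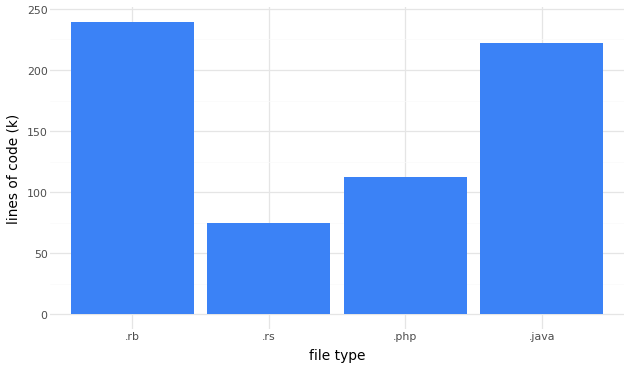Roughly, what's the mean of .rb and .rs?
(240 + 80) / 2 ≈ 160.

≈ 160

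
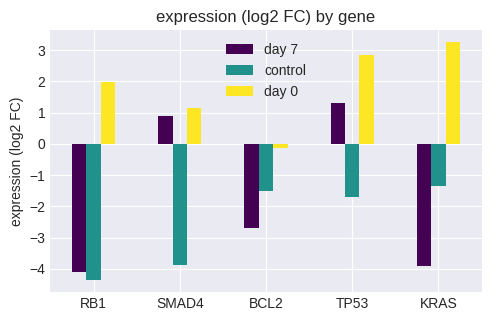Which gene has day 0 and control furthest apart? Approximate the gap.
RB1, ≈ 6 log2 FC

RB1: day 0 ≈ 2, control ≈ -4 → gap ≈ 6. Next-largest (SMAD4) is only ≈ 5.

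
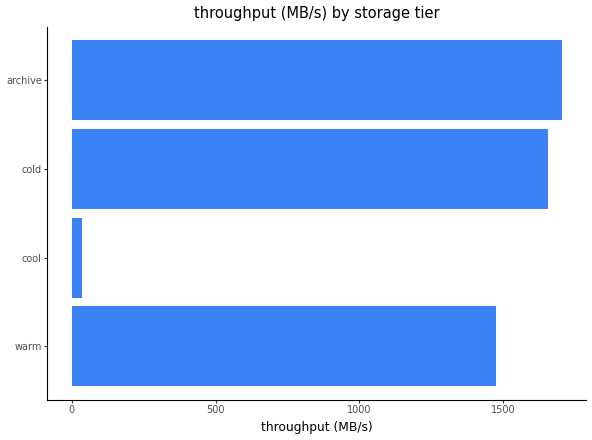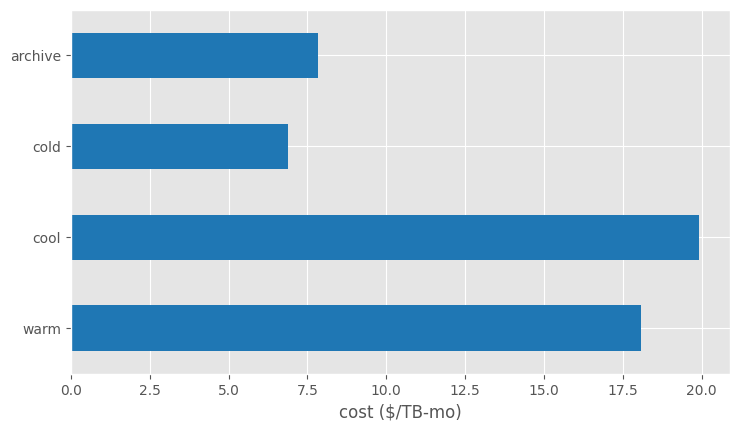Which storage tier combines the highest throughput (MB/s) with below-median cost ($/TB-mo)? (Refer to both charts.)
Chart 2 median cost ($/TB-mo) ≈ 12; below-median storage tiers: cold, archive. Among those, archive has the highest throughput (MB/s) (≈ 1800).

archive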